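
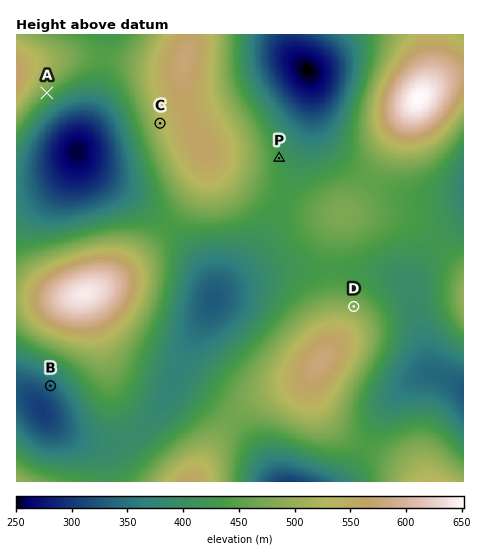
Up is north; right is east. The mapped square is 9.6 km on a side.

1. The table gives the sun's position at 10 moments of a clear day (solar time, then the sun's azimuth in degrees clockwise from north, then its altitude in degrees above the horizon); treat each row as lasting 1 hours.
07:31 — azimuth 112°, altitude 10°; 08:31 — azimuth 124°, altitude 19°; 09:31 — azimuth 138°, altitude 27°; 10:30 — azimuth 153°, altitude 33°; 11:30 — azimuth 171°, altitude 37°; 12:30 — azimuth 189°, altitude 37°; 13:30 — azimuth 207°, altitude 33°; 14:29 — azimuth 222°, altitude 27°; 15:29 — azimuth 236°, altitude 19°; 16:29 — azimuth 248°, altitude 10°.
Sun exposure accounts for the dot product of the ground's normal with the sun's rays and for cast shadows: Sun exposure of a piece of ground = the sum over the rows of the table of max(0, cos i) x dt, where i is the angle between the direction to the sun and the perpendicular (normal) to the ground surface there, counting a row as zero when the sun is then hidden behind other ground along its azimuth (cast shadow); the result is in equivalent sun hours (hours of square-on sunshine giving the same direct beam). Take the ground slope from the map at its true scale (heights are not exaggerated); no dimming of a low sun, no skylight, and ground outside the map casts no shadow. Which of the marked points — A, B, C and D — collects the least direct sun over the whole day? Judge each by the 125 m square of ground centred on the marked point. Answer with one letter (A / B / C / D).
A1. D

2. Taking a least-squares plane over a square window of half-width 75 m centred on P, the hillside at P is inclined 5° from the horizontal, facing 74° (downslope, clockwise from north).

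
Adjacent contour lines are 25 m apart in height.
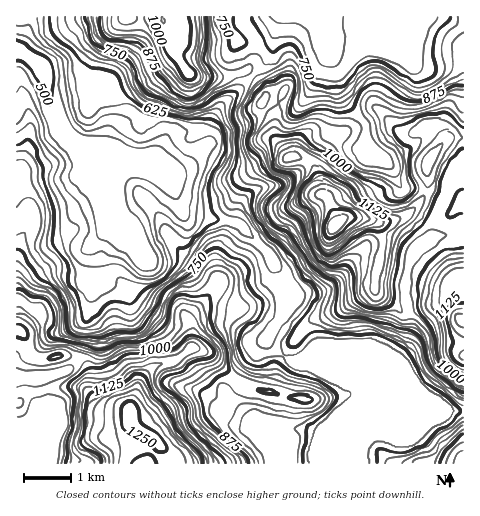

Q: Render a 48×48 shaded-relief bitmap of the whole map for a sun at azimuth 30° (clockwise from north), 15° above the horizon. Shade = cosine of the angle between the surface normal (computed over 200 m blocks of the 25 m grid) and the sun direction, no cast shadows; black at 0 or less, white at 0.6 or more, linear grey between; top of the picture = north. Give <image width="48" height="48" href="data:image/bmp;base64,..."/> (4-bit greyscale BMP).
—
<image width="48" height="48" href="data:image/bmp;base64,Qk32BAAAAAAAAHYAAAAoAAAAMAAAADAAAAABAAQAAAAAAIAEAAATCwAAEwsAABAAAAAAAAAAAAAAABEREQAiIiIAMzMzAERERABVVVUAZmZmAHd3dwCIiIgAmZmZAKqqqgC7u7sAzMzMAN3d3QDu7u4A////AGZmUyAANnd2ec7t3tyXZ4dmZmZXq7qHd2ZmUxABRmdmi+/+7suXZ4d2ZmZ5qqmHd2ZmVDIkVVZovv/+7LmGZ4d2ZmZ4d4iIiGZmZTNWVVeL3/7tuph2Z3ZmZmZ3Zmd5mVZmZBJVVWis3dzKh3ZVRERGZmZmZmZ4iGZ2YxNVVnm93LunZmQyIiI1ZmZmZmZnZndmUhR3eKve7duGdkIiNEVnd2ZmZmZlIIdmQiaaq7ze7bhmZURWeavLl3ZmZmZBAIh3ZWm7uqzMp2VWVXmqvN7bh2ZmZmQAAGVVZ4q7qaynM0REWc3LzcuXdmZmZlAAAERERXm7mbuWVEMkjNy6uYd2ZmZmZjAAAFV4eKzcq8y6p1NYvcqZhmZmZmZmZBAAA1es3//9ze3MqHi93KiHVVZmZmZlIQABRWi87//93/26iKzu2nZ2ZmVUMzMgAAACM5upvv26vcqYZpzcp1VmZ2UxAAAAAAABIsyYvLqIq6d2RYqpdlVnd3UxAAAAARABNbqazLl4mod1R6qYdneId3ZUIAAANTEjaaq97rh4mHdlerqXd5qph2ZUMQAUd0RFec3v/qh3d3iIq7qHeKupdkMiIRJYl1VWd93d24d3d5u6q6l3iaqYdRAAASR5l1VmZru7qYh3ibuoiZd5u6mYYgAAATVoh2Z3d6qqqqmIm7l1VneKzKqXMAAAAkVoiHd4mqqrupiJqodSNXeKu7qEAAAAEkVoh3d4qpmZmHeJmHUxR4iaq7lAAAAAEkRXhmZ4iYd4iHeIh2Qjepibu5QAAAABIyI2ZVZmd3eImIiIdlQ2qoeJmEAAAAAEVDJHdVVmVneZmImHZkNYqXZlVBAAAAAWmZrMuGZmVXiaqZmHZURpl2VDMhEkMAAnrO/+y5d3ZXirqZmHZUaZh1RDMyRnYxJYre7LuodndniqqZh3ZWmpdlVDIiNVQ0ab3uy6p1Vnd3iZmId2ZomXdmVUQzIAAEi9//3MlBNnd4iZiHd2Z4h3ZVVWZTIAADe+/+y6cyRnd5mqmYd3dmZmVEVmZCAAE2ne7biGQkZ2Z5qruYdmZURVREVmQQACeb3tuYdkEld3Z5mrqGVVQzRERVZkIAE2rNy6h2ZBE1Z3d4mqhTI0Q0VVVVVCACRovLqYh3YyRmZ4mnmpcyJERVVTIAIhABRpvMuqqYU0iZiJu3mpUyRURUMQAAAREiNYm7u7unNIq7u6u3moUzVlRCAAAAASNFVniKu8uWV6vNy7qomXQ0ZmZAAAAAEiJFd4d5u8qGerzNy7uomXQ0Z3YwAAAANENFeZmru6mHmr3cuqqpqWQ1ZlQQAQAEiZdmeqvMuph4m93KiIiKl0M0RCEAEQBJzcqHiarMqId4rNyYZlZpdCEjIAAAAAN5q6mIiImrl3Z3m6l2ZUVVMQASEAAAACV3iZiIiImqh2ZniId2ZVVjIRIiAAAAATZ3mqh2eJmZh2Zmd3dmZmZzQzRDAAASIkZ4rLhliZiYd2ZmZmZmZnd0RERCACI0Q1Z4vLhWmoiIdmZmZnd3d3dw=="/>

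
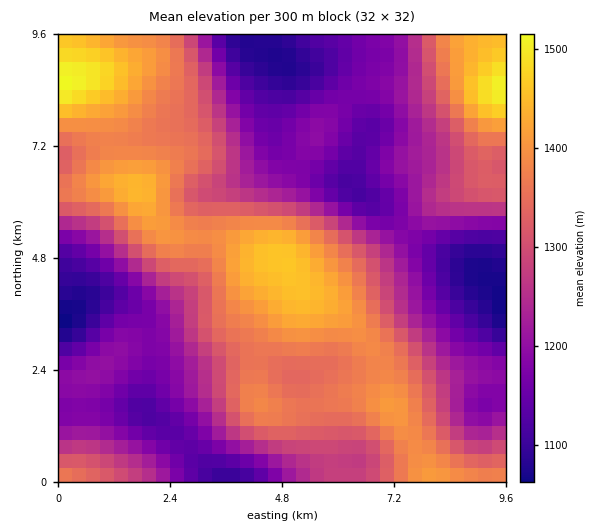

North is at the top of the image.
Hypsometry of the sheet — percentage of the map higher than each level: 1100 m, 95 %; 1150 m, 85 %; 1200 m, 66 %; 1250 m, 56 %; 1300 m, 46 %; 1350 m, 33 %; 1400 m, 14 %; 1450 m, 4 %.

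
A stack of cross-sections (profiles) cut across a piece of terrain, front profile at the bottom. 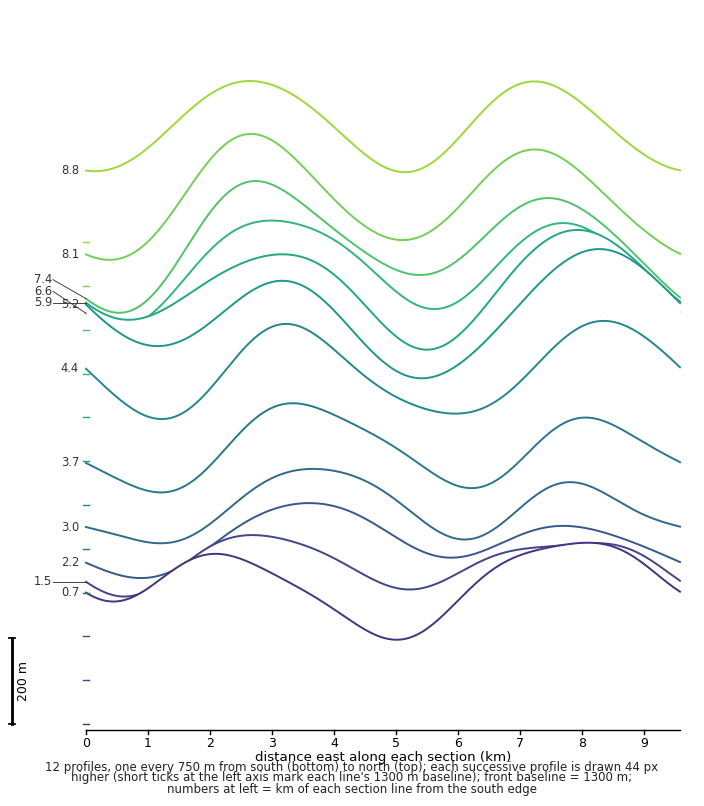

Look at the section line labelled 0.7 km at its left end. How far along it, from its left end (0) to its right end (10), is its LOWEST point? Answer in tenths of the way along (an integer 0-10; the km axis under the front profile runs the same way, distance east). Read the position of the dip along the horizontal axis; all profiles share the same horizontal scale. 5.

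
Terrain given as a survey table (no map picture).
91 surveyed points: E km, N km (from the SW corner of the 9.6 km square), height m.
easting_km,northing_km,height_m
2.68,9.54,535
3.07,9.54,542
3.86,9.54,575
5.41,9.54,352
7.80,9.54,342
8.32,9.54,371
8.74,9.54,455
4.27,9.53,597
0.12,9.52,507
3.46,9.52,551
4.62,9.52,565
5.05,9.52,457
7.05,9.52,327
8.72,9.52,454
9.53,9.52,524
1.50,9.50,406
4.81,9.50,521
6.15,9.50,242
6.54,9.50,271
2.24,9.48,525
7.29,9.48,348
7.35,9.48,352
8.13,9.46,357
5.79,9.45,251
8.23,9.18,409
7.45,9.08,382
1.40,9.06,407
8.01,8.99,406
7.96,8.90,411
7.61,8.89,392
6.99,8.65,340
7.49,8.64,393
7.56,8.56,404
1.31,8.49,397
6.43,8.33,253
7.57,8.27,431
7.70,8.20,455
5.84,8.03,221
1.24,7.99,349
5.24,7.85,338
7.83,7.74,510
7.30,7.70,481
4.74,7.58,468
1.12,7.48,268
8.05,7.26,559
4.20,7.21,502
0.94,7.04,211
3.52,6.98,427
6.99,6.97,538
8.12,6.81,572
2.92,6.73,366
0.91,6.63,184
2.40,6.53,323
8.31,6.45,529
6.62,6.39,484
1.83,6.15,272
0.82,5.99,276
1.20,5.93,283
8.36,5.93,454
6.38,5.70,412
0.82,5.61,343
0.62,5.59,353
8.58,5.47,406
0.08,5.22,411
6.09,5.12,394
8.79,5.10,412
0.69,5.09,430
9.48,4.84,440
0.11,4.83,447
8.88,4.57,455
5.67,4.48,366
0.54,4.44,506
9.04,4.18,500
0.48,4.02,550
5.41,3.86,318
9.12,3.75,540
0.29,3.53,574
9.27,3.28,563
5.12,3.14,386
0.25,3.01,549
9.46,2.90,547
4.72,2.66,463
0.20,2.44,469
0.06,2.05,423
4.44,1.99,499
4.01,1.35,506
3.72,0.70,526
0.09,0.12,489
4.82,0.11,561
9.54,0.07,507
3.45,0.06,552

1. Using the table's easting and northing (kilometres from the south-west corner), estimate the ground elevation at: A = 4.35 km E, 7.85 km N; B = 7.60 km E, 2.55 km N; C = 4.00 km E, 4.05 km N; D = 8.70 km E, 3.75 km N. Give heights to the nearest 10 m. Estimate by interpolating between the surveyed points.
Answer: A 460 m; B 450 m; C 420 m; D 500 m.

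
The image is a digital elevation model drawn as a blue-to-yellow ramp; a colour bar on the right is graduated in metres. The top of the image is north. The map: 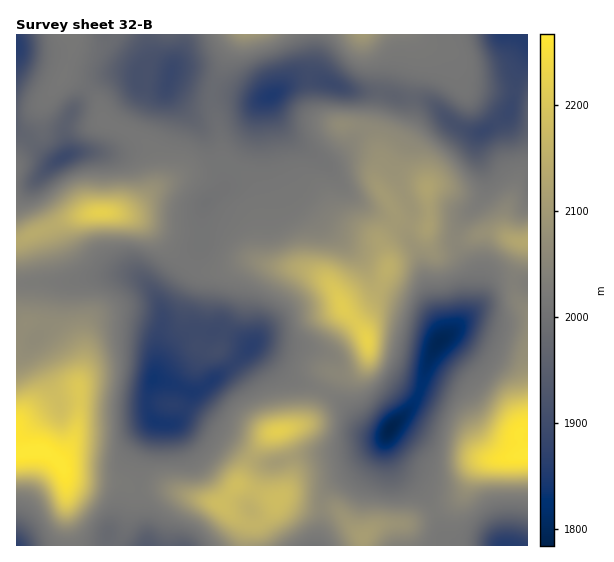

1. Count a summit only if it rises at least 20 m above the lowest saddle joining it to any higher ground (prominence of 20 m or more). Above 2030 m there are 6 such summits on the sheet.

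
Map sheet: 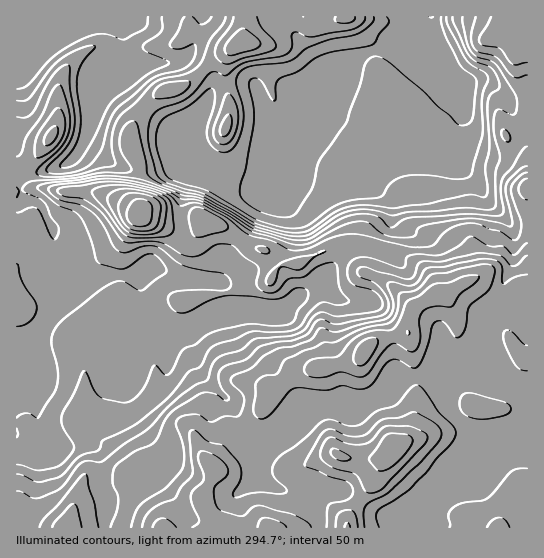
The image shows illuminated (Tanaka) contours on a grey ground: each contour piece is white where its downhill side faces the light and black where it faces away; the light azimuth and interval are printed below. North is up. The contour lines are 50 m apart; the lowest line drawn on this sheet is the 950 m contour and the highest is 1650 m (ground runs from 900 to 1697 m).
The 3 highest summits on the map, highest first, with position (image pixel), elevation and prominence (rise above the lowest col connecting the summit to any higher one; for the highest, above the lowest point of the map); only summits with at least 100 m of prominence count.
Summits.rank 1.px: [394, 447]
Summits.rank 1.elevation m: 1697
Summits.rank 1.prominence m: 797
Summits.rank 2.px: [366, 350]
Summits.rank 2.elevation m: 1626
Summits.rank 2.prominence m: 133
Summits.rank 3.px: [138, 217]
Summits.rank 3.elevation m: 1534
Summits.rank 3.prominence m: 211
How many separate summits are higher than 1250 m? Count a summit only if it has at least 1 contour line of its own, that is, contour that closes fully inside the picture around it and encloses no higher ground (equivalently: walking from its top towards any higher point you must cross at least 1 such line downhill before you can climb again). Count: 7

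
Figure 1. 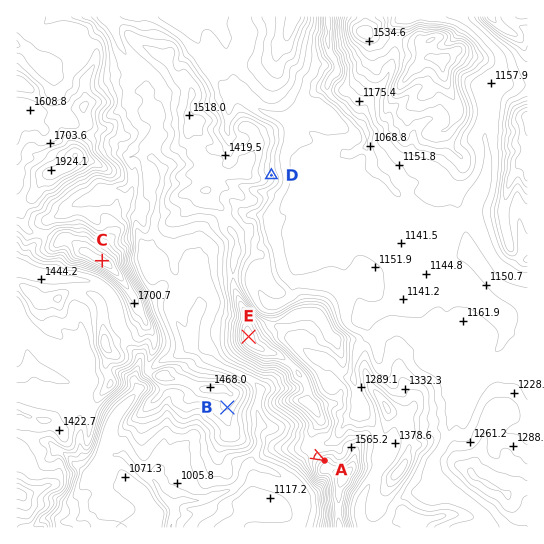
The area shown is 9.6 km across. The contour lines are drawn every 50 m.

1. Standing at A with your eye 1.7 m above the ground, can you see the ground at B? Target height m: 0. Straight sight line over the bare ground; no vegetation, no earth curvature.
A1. yes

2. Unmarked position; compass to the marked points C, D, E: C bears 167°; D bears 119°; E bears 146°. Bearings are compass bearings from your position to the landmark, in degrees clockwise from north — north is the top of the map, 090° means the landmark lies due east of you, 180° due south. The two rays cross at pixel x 56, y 55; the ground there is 1550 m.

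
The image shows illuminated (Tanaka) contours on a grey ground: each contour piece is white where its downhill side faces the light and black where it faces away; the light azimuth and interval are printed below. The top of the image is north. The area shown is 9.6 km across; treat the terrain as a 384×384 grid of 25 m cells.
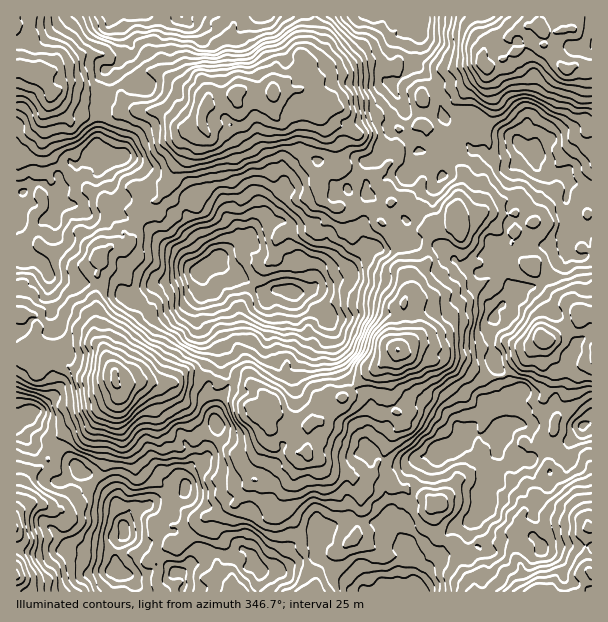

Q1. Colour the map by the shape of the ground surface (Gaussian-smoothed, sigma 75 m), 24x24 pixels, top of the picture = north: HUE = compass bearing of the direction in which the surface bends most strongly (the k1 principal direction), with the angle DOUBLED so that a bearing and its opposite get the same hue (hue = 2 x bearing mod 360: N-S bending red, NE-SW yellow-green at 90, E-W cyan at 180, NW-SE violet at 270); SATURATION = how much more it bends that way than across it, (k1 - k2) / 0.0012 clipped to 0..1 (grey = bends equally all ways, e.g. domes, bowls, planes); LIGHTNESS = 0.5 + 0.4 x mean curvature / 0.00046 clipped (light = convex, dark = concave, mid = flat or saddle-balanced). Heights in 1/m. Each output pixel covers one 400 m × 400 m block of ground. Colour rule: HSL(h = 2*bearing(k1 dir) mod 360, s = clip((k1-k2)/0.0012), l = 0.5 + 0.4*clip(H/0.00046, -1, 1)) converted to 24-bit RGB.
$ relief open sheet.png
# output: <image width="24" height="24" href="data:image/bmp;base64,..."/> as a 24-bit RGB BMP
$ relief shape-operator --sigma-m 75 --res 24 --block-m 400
<image width="24" height="24" href="data:image/bmp;base64,Qk32BgAAAAAAADYAAAAoAAAAGAAAABgAAAABABgAAAAAAMAGAAATCwAAEwsAAAAAAAAAAAAAvPfgZG3SeH8kGVgXKQoO28sWYEIUMa+pfdR7tc48Dy8OdGMe685fehQWbTsmQlkcUiIxJp58kdyaO0CtTakzcdedyybk+HyT2qgQPyYawkVBM1S4ACP+34e37XuzEFYum8UZOg4ZiEgnKtQ7mrQr6IGmQ5a+m7nZSTW7Q6xcMbUvZUsj09hHJFEULxAN4flXiuyJaApiqdaGPalWChgp3sl6hk/C3nfLz1FeRB5aqt+XSc1NID1IeqM238x+dCtreziKe+BKIIxGLy624ZeWiTCzP0ud9vHV/37dfbX/3aeykjh1GgZOEmADL9oh1y3Z2GysXXLKi8Zk2olcLRQyO6pR1c55MUllOGek9NfYLonQFDY9ishIjTvEXHbJ3vHU5blLKxgJuSYv/wBTUS2yZdrCRpAhDSk/y6qSyYCbW0W704eEanXJQsjZpNjOU6PbR9HnwUnD6oGwL1Z/RqmaxYl5HGlFxZhkw0iz6XiELwQVuKYmhdxPgildwHFCDJppLjmP1nN2n3gzk5fZy+zUNpyFWS1k954dFCwHDy0Qwm4xwFnGnjKecI4kfslJMbxykyOC5UeM0kPlw26Av/CNMB9uK5ovNdNyAiRbpzgJ0enANJCQ2Z9srotaHxcx15GA56urFGlTIVc7xLc3G3NgvUCU4ul8BjcfGSgLhZ0Vhje67tPc9ezWI3Wfum7FWuCrAAIz1vXhq9mhFWTA1o2j5W+UJlyce8GJ3LCjdjuqPXh9N61+NVevR7mM5LNVehwkiF3dBK2EKm6U3cG39O3XdXzu19v0ExWeEnX4b+RWv+7ROwp4tMbh5qXy3QJ+tcIpZm4kn3UxPZ1aOVaqjBMWYF8Mvqk31C+Sq93NZVvVEENu1/bGv+bhk57Pd6DMlGD5PSWuuPShdB5pb9SeNopeMA5t/8z0+NPkuNLlsa/khdnqEi6A1QXKwerQJdV9bjPVw89+OEGOLSe9w/29iLd4g0iLpcNnHA0mzGa7zOTBRIzbxFyokJc9EgwnTz2+5PHa9tX0nKrUum9cAQpMWpzw9tXx0rL2D2ZhmePcNRqzZr26vvCehTAzqWYrNm8hHTR7qEpWx+o6Nh4aXS5o4TxYFxE2Emgi/8EioLQSm3833ouHCxg6EC4ku+hgiQtY2db0x82CFAswkpI1/8QyUUIWVa8q07pnCxMpN4gz7GRBQjkJJycMRlIRSMx0Nkyeq8lg9OvXdHG4wHSVvC3BI2djIV8QcNHOyHKJuzEVIQ5HyobX6969rkyloMhzkbEkEykKTkUYtTdC67fYSobMJT1tg5c2FYxhnN7I4bucqmtMgz8jP3qBajSv3O/oGWtTc4srbnfBKITaOJpv7sfP453cxUJGnx05p1OrFEo9JIE83IBjox29gMTVasixKplnSpoIeW4ntRIq7uKLHFlYYK9xoKgwI2xNgUuhWM4sFUdcoNVIj1cYtGU8yklvypCvtlzLO4DKMHuBMIcfcCUgvIM3gtqFJnrMsN+PLHWOlF/g7+zUsYfoM4iula7SQSrYuJxQgXoinDaBPp9sjuTiuE/B1W/H1IZwyZMziSp2V7J9NV6bTInQ3fTWK59yjjVQf+KqZGfoDEha9d/RunJlTUfKe6rDsiq2yJk+u7NWQqEsMsVVKmIyLbakmxI+9FA+o3I9YI1GepJHOqFjNG14j9VU1nd3J7G45aJKG2U+LiGDnuIuwrRjJ146ayc/mCAjmT4wt0Bx0qNfPYETJyUMKCYLh8hF25qn27nUjbHTdH2tlz1wIm4neWMrr74cKPchHrWkiSmAYrlDoIZAztNWKD5hRBonuTl8g7+YsDFv29Jz1bzuCBHhhJLZIrrImNzN67PAsjylw2G6i3XLf3fZmtTYctyxcPLGIDajzDjcOGi9q4dA3UINTncZTSNjTmohfJInIYeF7/PYQbCrJ1auf9bYHy/JnDpo47yboGvkp5zeuaPaQWyyg8PA3O/cO0qfRCBt5lSpfhu30y5v5thfwDNLFBpejbh7eLpurcvwuOWydpa7DyQ0ukI7PijOas/ax/LqYF7e0q3t3aLVxEe7n7V7x857ljmOHiRoIqZv2Bm/qSvB8fTXmnLRGS2RxcfwoMbzSJQxrdCLt3zSnqX8CQvUgsmLZ8e9SKImfHITKxMO3JnA7KLjs77amc/Dw0zaOnq5Lz2meiGJnEvM8e/IxmaueUDXMe85VYUTZrVNJHMwvMRhDCwiLZV21pMuU24bSQ8evY9bIMhdFzs7xNRp2b5csIQ2WxYhoyxSQCNPIyZdgN6BYbPV2Ijp1Mjodmjf45jg"/>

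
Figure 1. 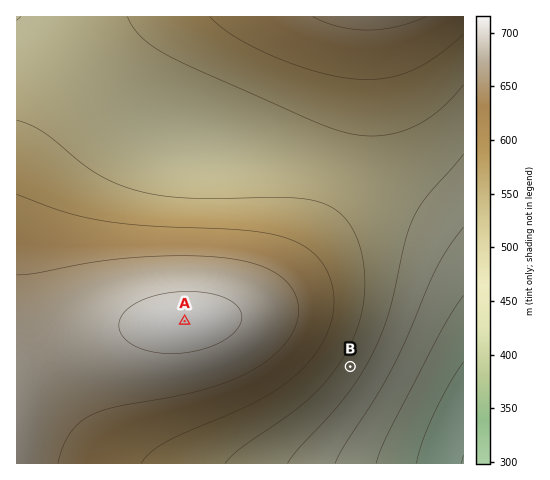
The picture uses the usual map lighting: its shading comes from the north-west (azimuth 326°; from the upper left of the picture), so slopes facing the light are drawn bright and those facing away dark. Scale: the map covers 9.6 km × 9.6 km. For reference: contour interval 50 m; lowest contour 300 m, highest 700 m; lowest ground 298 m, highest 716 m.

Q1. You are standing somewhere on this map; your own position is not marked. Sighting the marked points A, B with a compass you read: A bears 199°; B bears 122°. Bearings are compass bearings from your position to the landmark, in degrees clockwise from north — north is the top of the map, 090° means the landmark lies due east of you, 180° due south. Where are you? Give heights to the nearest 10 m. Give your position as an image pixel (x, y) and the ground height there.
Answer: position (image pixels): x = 201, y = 273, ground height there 680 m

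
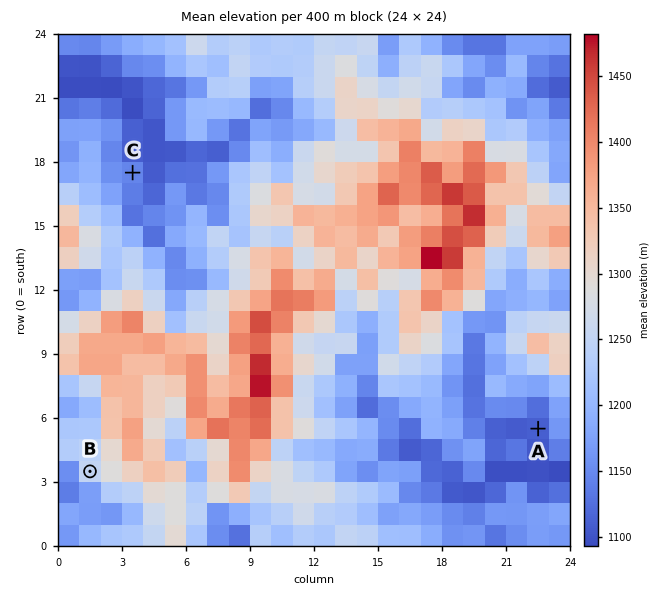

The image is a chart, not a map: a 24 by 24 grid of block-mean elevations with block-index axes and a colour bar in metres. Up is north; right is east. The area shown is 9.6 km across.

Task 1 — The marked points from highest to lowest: B C A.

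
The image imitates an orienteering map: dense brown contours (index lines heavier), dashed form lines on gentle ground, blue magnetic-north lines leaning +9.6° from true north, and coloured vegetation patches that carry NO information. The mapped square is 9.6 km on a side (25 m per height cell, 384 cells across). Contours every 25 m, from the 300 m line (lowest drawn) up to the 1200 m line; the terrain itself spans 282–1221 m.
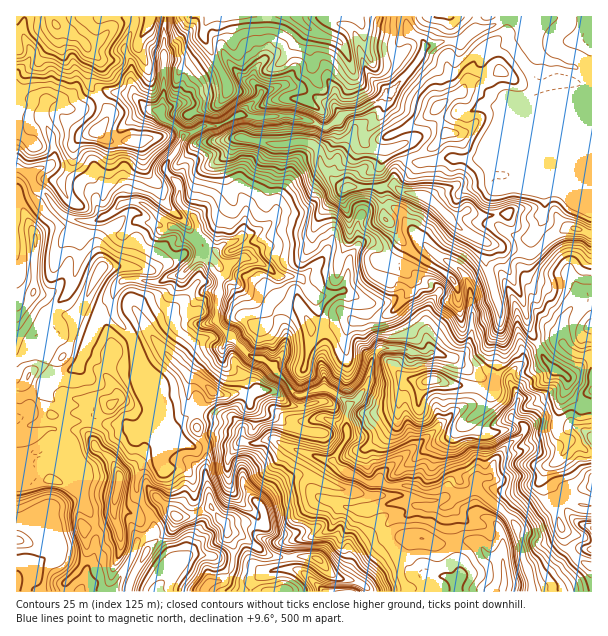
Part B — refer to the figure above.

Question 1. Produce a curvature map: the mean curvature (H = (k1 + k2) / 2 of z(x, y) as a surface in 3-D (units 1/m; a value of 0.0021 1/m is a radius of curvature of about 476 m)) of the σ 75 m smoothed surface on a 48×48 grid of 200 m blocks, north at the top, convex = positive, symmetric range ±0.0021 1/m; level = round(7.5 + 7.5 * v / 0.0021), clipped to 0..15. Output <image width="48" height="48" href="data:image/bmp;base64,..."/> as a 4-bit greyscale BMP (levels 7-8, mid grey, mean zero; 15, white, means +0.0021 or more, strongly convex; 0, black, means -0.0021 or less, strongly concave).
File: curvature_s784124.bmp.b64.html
<image width="48" height="48" href="data:image/bmp;base64,Qk32BAAAAAAAAHYAAAAoAAAAMAAAADAAAAABAAQAAAAAAIAEAAATCwAAEwsAABAAAAAAAAAAAAAAABEREQAiIiIAMzMzAERERABVVVUAZmZmAHd3dwCIiIgAmZmZAKqqqgC7u7sAzMzMAN3d3QDu7u4A////AId7pnheVXiuqWar3GA1z7doiWiZu0V2aYZouHlqlWVaq4U0Uxz8uYZnd2Vnuhd3enZ1WWfD1lVIN6N5mt+WlmZneHaIxwd3vYh1SnXUq0VFWJfnes1nlWaIiXeo1iqKlLh1XWb2R5c0fqlVRCR4hmiqqYqm01iMrGZlf2blk410jZjNWalod3eJh3ZpwDadYmZlikrGhL+526bZVFdWVohmdmiqM2ipanUyZ1nkW7lY5Dr4ZkVWeIeIiFiSWHmnq7p4p3jzbWhqwF2IhVe8yIZURFZYmbt3doi7dlX3diZckNpIl5uUJCpmtmdFRHp2dneWdUjndVZ+oNt1eIY0ika4mGZUaszKd4iHZr2Uhnh5ommWUyQ62pVJmaY1FmWLnHeXZ/dVd3ZahgMxNp2heapjfMitYmeZt3d2iYZWZ3a9aDlkq72gaIxnRcuq2gjJZHeZd3dWh2iJZUm5ZTFiu4ttk2unMUSYaXeHiHu5d2iHdm50zP/wWZt9Z1WLo7iLe4domIjIV3eH/brfgAQGBIp6Z5iLwkZbhahXdmiWZma8lXrIDqB/gHqs/bp5g4qaxXt3Zol3Znu4ZLqAj/CvsK2YqWVXg4jctmd7lXmXWMt3ZtADS8KuoL1TMySIljy2VIZolmmmard4Ywe7CcaLVgAnRoR6pjtkeId3l2mEm2aJ0D3LOLiKmXiIV5lL84pVm6ZomVhXqGdkCcuZaKeKu8plRJhJ8sZlepdXimZql3ifGch4ioaqdo2UOdYq87Z2aHuWWpV8qYmZJqeIilRmVEa5R+VNtJmHZ2x5WMYmVHarVmioiGeUeKmKYvJeaHiYZ1xGdstmilFeU6uTRWe0fJiWfbCMaXdVaF1Vla2qqatVZTNIq3SlfJdqtRWYdplkWF1lhohneJm1SaaIabVnSWeoRXebuYyUOF6FZ5hXlodEhkeYeLc7RFqUV5zbdlfJjHyIdleWdjWFynZnh7gracxEWNllWYZ8+ohjSWNqk4w1mYeWZXpNNNZFfrqq3YaJVJdF3HozJ9KXeYaGVma7M3R72kuDa5eHVrRLlnl3i8GoeGZ2VpbPzMztuoZURVVnd4Srhnh3ilGZdkZoVJqrhn1Vd5p3h3d3d0U0qEhltwtpyUaXZJyGiEt0VldneHd3d3yExzl2uUKlanSKlYuYVkWJlVdnd3d3d5x1upus3eCe7//+7vt4ZqdFmppmd3d3d4hGitpYrLEQB+uJmWA4ppunWrqWd3d3d4ZZdnuXUwv2gAAAAAsziViKp1aod3d3d5dXZWq4IyV6/UO8u+w2MlWIvGZnZ3d3d4ZVZ5VTazlWj+kZuolbqTOZmbt3Z4h3d4dndmiDnCx2fnJVNola1lRIlmuJioiIh2p3hpyTywyGqUadhqZrprlFiGl4uXeHZ4eJabqUxwh3xKlHpoVsW3iTe4iXh3Z3eJSae6g2xweLhph2eHecWmamNlWpd2aYiGiaqXuUygl8d3Z2aLunandFZ4NImGeIiGeadmeVjQyZmZmYm4VWmXZKurhmVnd3eA=="/>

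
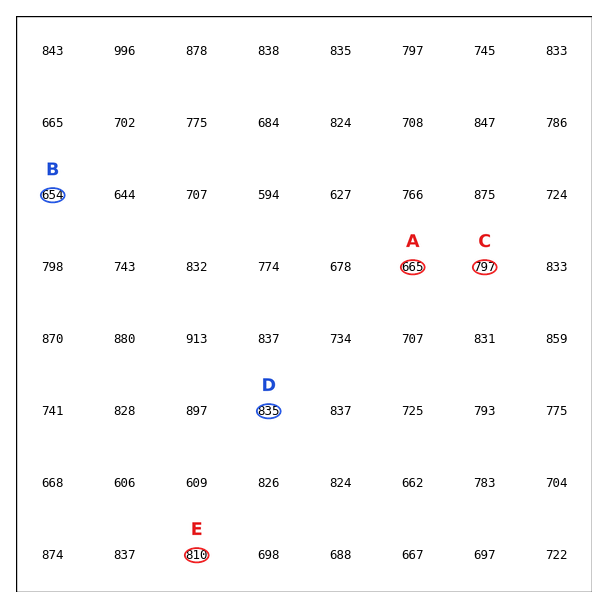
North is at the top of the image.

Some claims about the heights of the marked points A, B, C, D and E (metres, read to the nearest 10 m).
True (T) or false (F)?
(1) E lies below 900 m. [T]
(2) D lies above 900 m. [F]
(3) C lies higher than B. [T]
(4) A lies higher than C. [F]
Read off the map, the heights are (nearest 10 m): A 670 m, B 650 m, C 800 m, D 830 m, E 810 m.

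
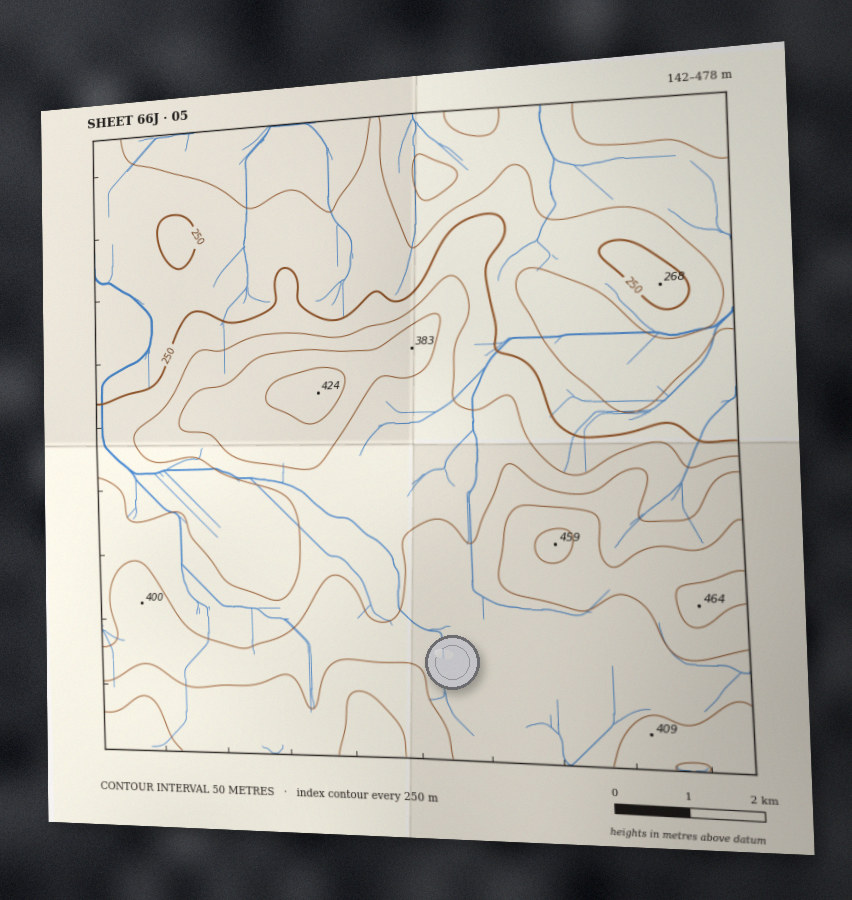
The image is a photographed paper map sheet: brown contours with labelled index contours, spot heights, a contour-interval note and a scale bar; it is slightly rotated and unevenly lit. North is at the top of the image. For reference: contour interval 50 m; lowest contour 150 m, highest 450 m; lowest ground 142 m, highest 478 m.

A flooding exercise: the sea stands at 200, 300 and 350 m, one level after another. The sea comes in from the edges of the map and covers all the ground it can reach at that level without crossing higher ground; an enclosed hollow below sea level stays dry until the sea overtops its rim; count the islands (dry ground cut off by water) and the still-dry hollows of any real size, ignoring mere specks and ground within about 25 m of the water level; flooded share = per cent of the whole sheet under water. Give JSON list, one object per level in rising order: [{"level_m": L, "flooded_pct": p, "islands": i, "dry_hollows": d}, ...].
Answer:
[{"level_m": 200, "flooded_pct": 14, "islands": 0, "dry_hollows": 0}, {"level_m": 300, "flooded_pct": 47, "islands": 0, "dry_hollows": 0}, {"level_m": 350, "flooded_pct": 64, "islands": 1, "dry_hollows": 0}]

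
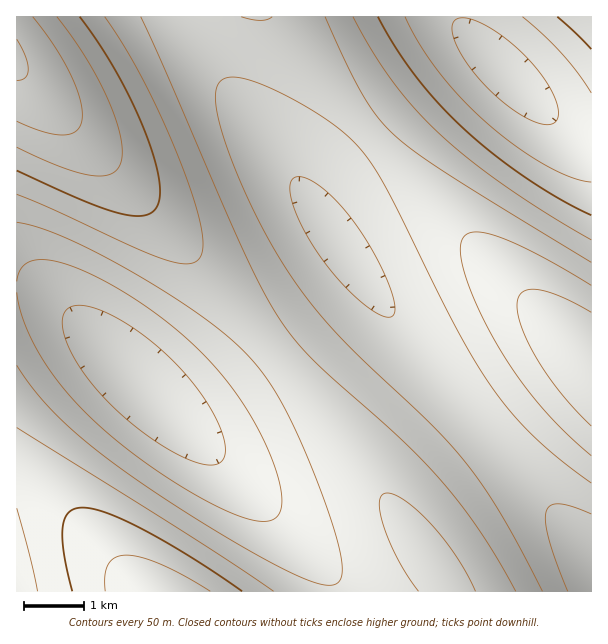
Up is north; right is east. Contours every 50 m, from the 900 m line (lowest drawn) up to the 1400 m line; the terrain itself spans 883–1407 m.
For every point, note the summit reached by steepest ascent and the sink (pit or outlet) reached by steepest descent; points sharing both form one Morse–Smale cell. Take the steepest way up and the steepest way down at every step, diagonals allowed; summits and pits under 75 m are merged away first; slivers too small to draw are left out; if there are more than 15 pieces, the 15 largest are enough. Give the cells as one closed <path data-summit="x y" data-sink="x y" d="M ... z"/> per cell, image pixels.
<path data-summit="17 60" data-sink="591 575" d="M270 16l-253 0-1 52 132 136 105 120 102 131 81 114 13 23 142 0 1-38-81-90-61-74-68-87-66-93-3-15 6-10 51-51z"/><path data-summit="17 60" data-sink="141 383" d="M17 68l-1 219 17 2 14 6 39 33 114 111 100 101 30 35 6 17 111 0 1-4-3-6-78-111-59-78-55-69-105-120z"/><path data-summit="158 591" data-sink="141 383" d="M26 288l-10 0 0 177 16 5 22 22 48 57 39 43 195-1-4-12-14-19-118-121-137-132-16-12z"/><path data-summit="591 368" data-sink="591 575" d="M371 134l-17 14-35 37-6 10 3 15 66 93 68 87 61 74 80 89 1-190-136-136z"/><path data-summit="591 368" data-sink="506 72" d="M485 52l-11 0-16 9-88 73 86 93 135 135 1-222-17-4-14-9z"/><path data-summit="17 60" data-sink="506 72" d="M461 16l-190 1 63 76 32 36 6 4 33-30 53-42 16-9 12-1-17-16z"/><path data-summit="591 17" data-sink="506 72" d="M591 16l-129 0 0 4 7 15 92 92 14 9 16 3z"/><path data-summit="158 591" data-sink="506 72" d="M23 466l-7 1 0 124 124 1-86-100-22-22z"/>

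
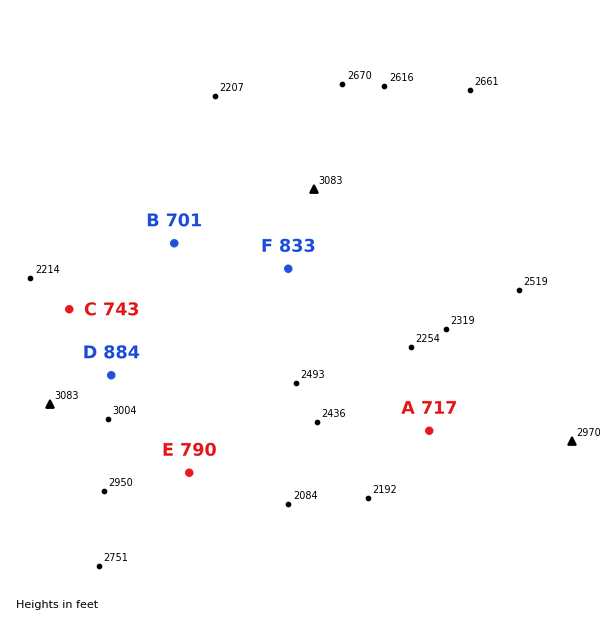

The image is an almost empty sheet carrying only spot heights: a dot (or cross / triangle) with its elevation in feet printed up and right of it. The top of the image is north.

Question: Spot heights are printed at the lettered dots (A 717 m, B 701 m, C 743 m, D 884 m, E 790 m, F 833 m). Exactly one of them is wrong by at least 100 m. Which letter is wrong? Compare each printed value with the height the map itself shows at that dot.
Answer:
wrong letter B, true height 826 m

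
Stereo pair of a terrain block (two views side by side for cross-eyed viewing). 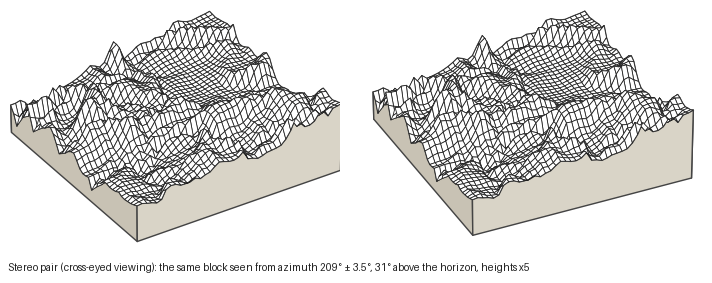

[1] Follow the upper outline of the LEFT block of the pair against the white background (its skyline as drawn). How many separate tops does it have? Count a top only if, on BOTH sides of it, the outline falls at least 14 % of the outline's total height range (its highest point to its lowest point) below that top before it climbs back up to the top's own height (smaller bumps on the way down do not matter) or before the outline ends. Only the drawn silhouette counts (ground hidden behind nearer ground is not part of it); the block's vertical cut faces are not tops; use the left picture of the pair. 2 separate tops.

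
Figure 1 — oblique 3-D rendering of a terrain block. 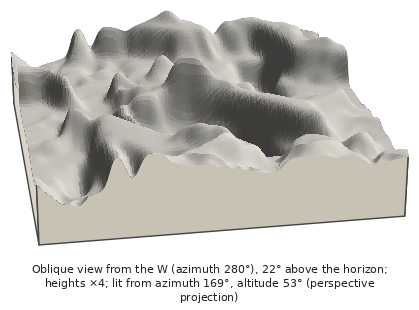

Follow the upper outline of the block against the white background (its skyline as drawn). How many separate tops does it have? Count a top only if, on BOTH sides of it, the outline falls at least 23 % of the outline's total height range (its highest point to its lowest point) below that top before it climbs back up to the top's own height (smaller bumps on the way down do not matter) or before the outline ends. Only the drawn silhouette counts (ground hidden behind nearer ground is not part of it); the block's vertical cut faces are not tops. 1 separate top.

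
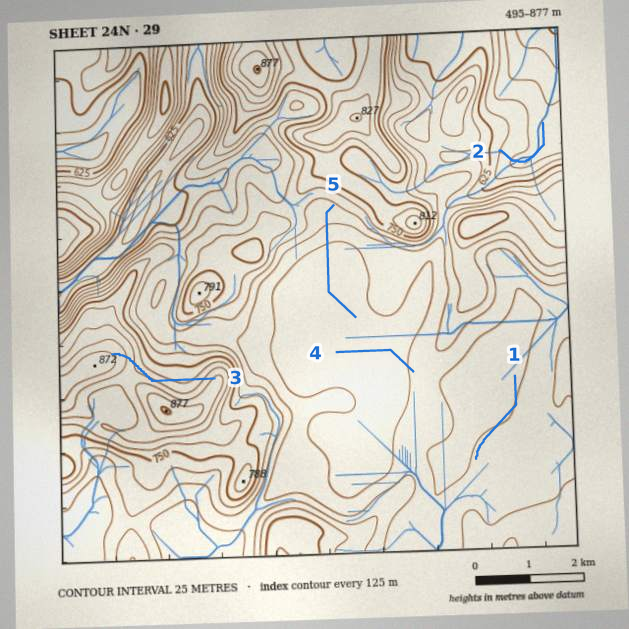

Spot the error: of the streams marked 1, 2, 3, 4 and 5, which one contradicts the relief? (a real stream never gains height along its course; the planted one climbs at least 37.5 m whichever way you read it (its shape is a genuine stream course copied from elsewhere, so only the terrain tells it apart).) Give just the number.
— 3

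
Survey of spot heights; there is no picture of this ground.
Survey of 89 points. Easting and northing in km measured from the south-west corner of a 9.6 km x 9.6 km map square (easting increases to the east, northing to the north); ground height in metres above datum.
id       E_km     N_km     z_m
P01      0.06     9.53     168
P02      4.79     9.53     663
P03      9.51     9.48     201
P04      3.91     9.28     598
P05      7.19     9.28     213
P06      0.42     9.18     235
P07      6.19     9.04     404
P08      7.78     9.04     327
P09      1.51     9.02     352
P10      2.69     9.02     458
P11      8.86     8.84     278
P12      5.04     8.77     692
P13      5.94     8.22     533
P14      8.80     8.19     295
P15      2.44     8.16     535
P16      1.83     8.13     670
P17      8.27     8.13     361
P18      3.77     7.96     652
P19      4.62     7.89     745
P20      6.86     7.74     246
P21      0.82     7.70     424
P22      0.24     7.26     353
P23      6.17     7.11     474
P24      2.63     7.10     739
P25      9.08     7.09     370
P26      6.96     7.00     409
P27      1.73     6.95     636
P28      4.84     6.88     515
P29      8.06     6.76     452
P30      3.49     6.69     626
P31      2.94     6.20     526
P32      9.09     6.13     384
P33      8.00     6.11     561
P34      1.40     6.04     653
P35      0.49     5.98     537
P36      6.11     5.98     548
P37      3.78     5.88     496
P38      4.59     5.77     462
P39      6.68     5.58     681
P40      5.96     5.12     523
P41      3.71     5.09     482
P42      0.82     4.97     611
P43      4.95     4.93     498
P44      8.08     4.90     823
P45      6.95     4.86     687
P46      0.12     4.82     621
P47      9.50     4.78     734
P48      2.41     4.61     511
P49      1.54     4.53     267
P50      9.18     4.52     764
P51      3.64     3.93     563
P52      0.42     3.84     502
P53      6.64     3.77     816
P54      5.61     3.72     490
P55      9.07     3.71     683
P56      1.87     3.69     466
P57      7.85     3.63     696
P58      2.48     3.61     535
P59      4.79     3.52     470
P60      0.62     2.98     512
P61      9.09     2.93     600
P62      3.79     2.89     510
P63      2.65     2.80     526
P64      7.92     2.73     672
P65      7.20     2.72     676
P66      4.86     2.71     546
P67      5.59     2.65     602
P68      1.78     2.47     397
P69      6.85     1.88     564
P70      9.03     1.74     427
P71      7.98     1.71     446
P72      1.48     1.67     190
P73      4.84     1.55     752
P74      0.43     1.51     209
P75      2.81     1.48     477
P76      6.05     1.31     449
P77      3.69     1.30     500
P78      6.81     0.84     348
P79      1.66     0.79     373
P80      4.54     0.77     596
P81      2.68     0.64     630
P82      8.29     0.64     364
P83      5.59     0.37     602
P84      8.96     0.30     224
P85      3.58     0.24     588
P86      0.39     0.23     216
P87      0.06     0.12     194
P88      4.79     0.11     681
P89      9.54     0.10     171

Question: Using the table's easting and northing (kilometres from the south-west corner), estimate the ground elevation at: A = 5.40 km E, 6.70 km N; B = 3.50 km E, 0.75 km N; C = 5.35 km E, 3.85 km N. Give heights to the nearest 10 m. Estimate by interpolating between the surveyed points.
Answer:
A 450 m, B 550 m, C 470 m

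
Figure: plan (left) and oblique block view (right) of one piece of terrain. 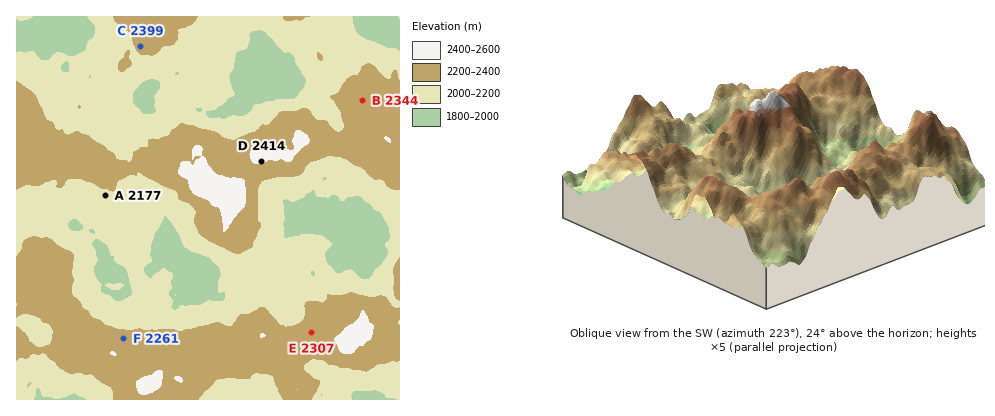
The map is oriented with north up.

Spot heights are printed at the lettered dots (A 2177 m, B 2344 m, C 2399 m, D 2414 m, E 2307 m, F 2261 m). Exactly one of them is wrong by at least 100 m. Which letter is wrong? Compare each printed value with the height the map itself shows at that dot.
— C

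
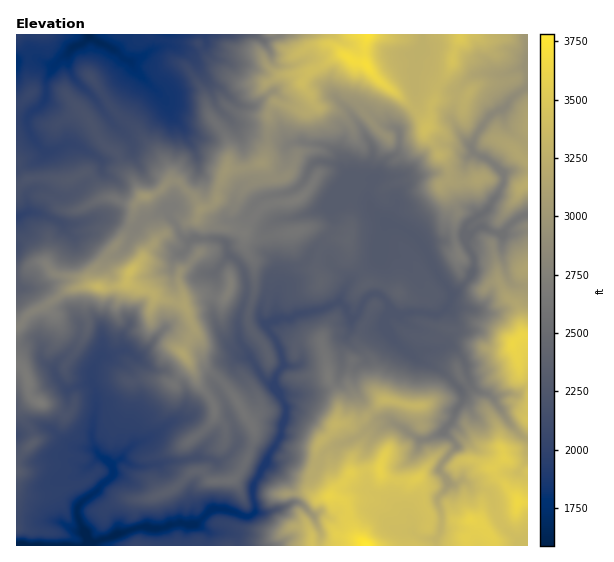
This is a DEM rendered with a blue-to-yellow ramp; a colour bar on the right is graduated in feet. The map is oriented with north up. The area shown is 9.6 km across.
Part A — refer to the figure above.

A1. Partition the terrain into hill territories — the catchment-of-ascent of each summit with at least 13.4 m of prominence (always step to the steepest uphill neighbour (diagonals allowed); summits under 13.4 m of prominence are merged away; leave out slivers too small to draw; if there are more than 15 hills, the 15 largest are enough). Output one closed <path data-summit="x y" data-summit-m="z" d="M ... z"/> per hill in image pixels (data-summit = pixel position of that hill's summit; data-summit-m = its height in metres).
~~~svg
<path data-summit="366 545" data-summit-m="1152" d="M125 350l-14 5-9 0-10 16 0 12 4 9 0 20-3 7-1 21 5 13 15 12 1 8-18 20-16 12-2 11 7 15-10-1-19-9-16 1-22-3-1 26 221 1-1-9-6-4-20 0-12-8-6-1 1-20-2-5 0-8 5-11 11-12 0-9 10 3 5-1 11-10 4-7-2-17-12-30-5-3-17 11-10 10-13 4 9-15 0-11-3-8-15-12-16-3z"/><path data-summit="369 35" data-summit-m="1136" d="M278 34l-73 0 2 10-5 5-9 2-11-4-5 1 18 12 16 28 5 17 22 22 20 10 17 1 11 5 20-1 17 3 14 8 6 14-14-5-14 0-4 5-7 14-10 9-35 9-12 16-12 25-8 5 1 8 13 12 6 15 0 15-10 29 2 6 20-8 8 3 10-6 0-51-8-19-2-14 2-10 10-6 20-2 28-10 12-6 14-15 10-5 10-1-5 12 0 8 4 9 14 14 16 4 11 7 10 13 10-5 33-5 1-12 10-9-12-12-4-23 4-18 8-11-1-9 16-26 14-7 15-16 11-7-1-20-5 0-16 7-23-1-13 4-13 14-5 20 0 9 9 16 10 9-33 0-11 6-21 23-8 3-20 0 6-14 11-8 4-4 0-20-5-4-9 0-15 16-18-28-29-32-10-22-7-2-15 7-12 0-7-6-1-8-8-12 10-2z"/><path data-summit="131 271" data-summit-m="1035" d="M167 210l-22 8-10 11-29-11-12 0-15 5-15 2 7 10 14 2 20 20 0 8 6 10 1 25-5 8-4 13-2 34 10 0 14-5 13 7 27-28 2 0 26 14 12 15 22 3 10-4 12 0-2-6-6-6-6 2-10-7-12-24-1-13 4-14-1-17 14-16-2-12-8-5-25-1-7 3-7-8z"/><path data-summit="226 171" data-summit-m="916" d="M169 45l-16 4-8 6-16 6 6 8 29 30 8 17 8 8 7 15 6 8 4 10 2 12-3 7-20 17-3 12-5 4 0 4 12 20 7 8 7-3 25 1 8 6 8-5 12-24-12-8 1-15 3-5 8-7-4-38-11-22-16-16-5-17-16-28-13-10z"/><path data-summit="146 196" data-summit-m="918" d="M133 66l-22 24-15 10 15 21 16 14 5 8 0 4-18 11-12 3-1 10-32 24-8 2-18-8-12 1-4 5 0 18 11 0 27 12 14-2 15-5 12 0 29 11 10-11 25-9 3-4 3-12 20-17 3-7-2-12-14-29-11-12-8-17z"/><path data-summit="98 287" data-summit-m="1016" d="M38 213l-12 0-10 4 0 99 23 24 2 5 0 14 12 9 4 11 12 11 23-7 0-12 11-19 0-31 4-13 5-8-1-25-6-10 0-8-20-20-14-2-10-13z"/><path data-summit="513 344" data-summit-m="1109" d="M485 227l-7 0-13 10 2 8 6 11 0 13-5 11-16 15-1 6-8 10-4 3-32-1-5 2-12-2-5 4-1 8 8 14 21 16 13-5 13-1 7-4 5 1 10 10 4 8 6 21 4 5 14 4 5 4 9-4 15 0 10-7 0-100-10-1-9-5-6-21 0-25z"/><path data-summit="366 65" data-summit-m="1130" d="M334 34l-55 0-15 7 7 11 1 8 7 6 12 0 15-7 7 2 10 22 29 32 18 28 15-16 12 2 3-8 15-13 1-19-3-18 6-19-20 3-10-2-30-2-8-6-10-4z"/><path data-summit="419 405" data-summit-m="1013" d="M385 326l-8 4-8 7-5 11 1 12-10 9 0 16 2 8 18 24 14 2 24 16 9-10 12 0 9 6 9-10 4-12 7-9-2-9-20-21-26-12-14-11-9-8z"/><path data-summit="505 457" data-summit-m="1088" d="M469 382l-9 7 3 4 0 7-7 9-4 12-8 10 9 9 3 7-15 17-1 7 9 12 5 2 9-4 10 8 16 1 7-11 6-5 16-1 2-2 8-12 0-20-6-2-10-10-23-33-14-4z"/><path data-summit="398 293" data-summit-m="732" d="M390 223l-5 2-4 11-2 21-31 26-9 18 6 6 6 11 6-3 8-16 6-5 10 1 6 6 4 11 7 3 9-2 32 1 12-13 0-9-14-17-18-35-14-11z"/><path data-summit="335 425" data-summit-m="1009" d="M342 361l-3 16-8 9-16 7-32 2-2 2 6 11-2 11-4 9 0 7-13 21-1 5 2 2 8 0 9-5 32 5 3-7 8-7 32-14 14-10 18-2-8-4-15 4-7-6-3-8 0-12-5-12 0-16 2-2-11-2z"/><path data-summit="41 403" data-summit-m="821" d="M37 341l-7 0-14 6 0 86 9 0 12-7 8 0 6 3 15 14 8 4 21 3-3-10 1-21 3-7 0-20-3-7-6-2-20 7-10-11-4-11-12-9 0-14z"/><path data-summit="17 472" data-summit-m="705" d="M17 453l-1 66 23 3 16-1 19 9 9 1-6-15 0-8 35-32 0-11-11-8-14 10-4 0-16-10-6-2-31 7z"/><path data-summit="461 36" data-summit-m="1069" d="M525 34l-102 0-2 15-2 3-6 20 14 5 20 13 10 1 16-16 10-2 23 1 16-7 5 0 1-26z"/>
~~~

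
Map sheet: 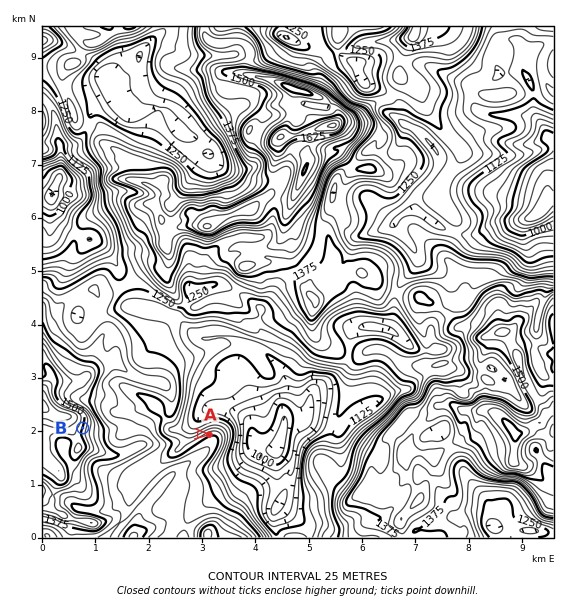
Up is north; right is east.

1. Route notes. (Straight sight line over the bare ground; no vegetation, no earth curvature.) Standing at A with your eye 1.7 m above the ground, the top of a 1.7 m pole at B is in view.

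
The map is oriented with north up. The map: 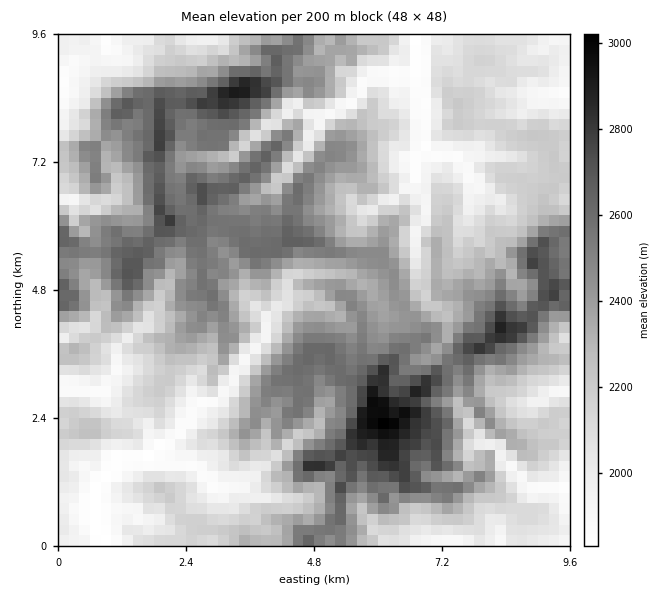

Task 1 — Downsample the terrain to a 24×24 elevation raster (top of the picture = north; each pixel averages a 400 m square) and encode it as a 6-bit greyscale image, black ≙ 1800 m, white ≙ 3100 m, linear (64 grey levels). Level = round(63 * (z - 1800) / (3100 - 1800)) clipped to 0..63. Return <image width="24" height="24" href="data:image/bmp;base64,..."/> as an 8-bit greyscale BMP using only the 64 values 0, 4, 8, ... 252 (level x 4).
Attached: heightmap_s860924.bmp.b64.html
<image width="24" height="24" href="data:image/bmp;base64,Qk12BgAAAAAAADYEAAAoAAAAGAAAABgAAAABAAgAAAAAAEACAAATCwAAEwsAAAABAAAAAAAAAAAAAAEBAQACAgIAAwMDAAQEBAAFBQUABgYGAAcHBwAICAgACQkJAAoKCgALCwsADAwMAA0NDQAODg4ADw8PABAQEAAREREAEhISABMTEwAUFBQAFRUVABYWFgAXFxcAGBgYABkZGQAaGhoAGxsbABwcHAAdHR0AHh4eAB8fHwAgICAAISEhACIiIgAjIyMAJCQkACUlJQAmJiYAJycnACgoKAApKSkAKioqACsrKwAsLCwALS0tAC4uLgAvLy8AMDAwADExMQAyMjIAMzMzADQ0NAA1NTUANjY2ADc3NwA4ODgAOTk5ADo6OgA7OzsAPDw8AD09PQA+Pj4APz8/AEBAQABBQUEAQkJCAENDQwBEREQARUVFAEZGRgBHR0cASEhIAElJSQBKSkoAS0tLAExMTABNTU0ATk5OAE9PTwBQUFAAUVFRAFJSUgBTU1MAVFRUAFVVVQBWVlYAV1dXAFhYWABZWVkAWlpaAFtbWwBcXFwAXV1dAF5eXgBfX18AYGBgAGFhYQBiYmIAY2NjAGRkZABlZWUAZmZmAGdnZwBoaGgAaWlpAGpqagBra2sAbGxsAG1tbQBubm4Ab29vAHBwcABxcXEAcnJyAHNzcwB0dHQAdXV1AHZ2dgB3d3cAeHh4AHl5eQB6enoAe3t7AHx8fAB9fX0Afn5+AH9/fwCAgIAAgYGBAIKCggCDg4MAhISEAIWFhQCGhoYAh4eHAIiIiACJiYkAioqKAIuLiwCMjIwAjY2NAI6OjgCPj48AkJCQAJGRkQCSkpIAk5OTAJSUlACVlZUAlpaWAJeXlwCYmJgAmZmZAJqamgCbm5sAnJycAJ2dnQCenp4An5+fAKCgoAChoaEAoqKiAKOjowCkpKQApaWlAKampgCnp6cAqKioAKmpqQCqqqoAq6urAKysrACtra0Arq6uAK+vrwCwsLAAsbGxALKysgCzs7MAtLS0ALW1tQC2trYAt7e3ALi4uAC5ubkAurq6ALu7uwC8vLwAvb29AL6+vgC/v78AwMDAAMHBwQDCwsIAw8PDAMTExADFxcUAxsbGAMfHxwDIyMgAycnJAMrKygDLy8sAzMzMAM3NzQDOzs4Az8/PANDQ0ADR0dEA0tLSANPT0wDU1NQA1dXVANbW1gDX19cA2NjYANnZ2QDa2toA29vbANzc3ADd3d0A3t7eAN/f3wDg4OAA4eHhAOLi4gDj4+MA5OTkAOXl5QDm5uYA5+fnAOjo6ADp6ekA6urqAOvr6wDs7OwA7e3tAO7u7gDv7+8A8PDwAPHx8QDy8vIA8/PzAPT09AD19fUA9vb2APf39wD4+PgA+fn5APr6+gD7+/sA/Pz8AP39/QD+/v4A////ACAMDCw0PEhIXFhklIyIVDwwJCQwIDAsJBwIEBgoREA4PExYYICMWGxMUFxENDw8JCAIFDRISCwUHChEWHSchJCckIxoVDAUECgUCBQgHBQgLDBgpKisqLywkHxsVBw4JDQwGBgMFCg0WExMhKS4wNC4sHxANFhUQExYRDgkFCRAbGx4YHSo3OTMuIhIbFhMSDw0KDxEKBAgUICEkHCU2NzQqHB0XDgsQBAUFDRMRCw0MICUmISYwLi4vIh8WEw0IERAJCxEVEhcIFSMnJiYoLSMjJSUfHRgVEhQNDxYaGhwXCRgkJiMiIiQgIS0uKR4TFREYFBAZICAaDBEdHR0gHR8dGiMvLicaJxsbIBUcIyQWEQ0TFyAdHRsVGiAmIikqJBsjKh4bJCEbHBIVGRobHxYWGRsfHCgqIyElKyYeJSIhJiIeICAgHxAVFRYXIS0mJR4kJSknJyMmJigoIhkZHAwVEhEVFyUmFRYaHCgqJyUjJCQjHRUOFhENEQsQERcYCxUUGiklKygjHB0lHBQWDQkMEAcLERQSFB8ZHCgiJCEmJRUfHxwZDwUJCQYREhIUGCIbIiwjIB8XJCEQHyAYDAUEBQcLDxMTDBYhJCsoJSYgERoSERsWEggHEREREhMSBxMlKCspKy8tIxANCggSDQYGEhIPCgkIBAsVHSIjJSw0MCUgHQ4HBwQJEhEOCwcFBAcHCRIWFhsgIycfHBUKBwQIDhEQDg0JCAcECQ0QCw0XICMjGhsWEQUHDA8PDQkIA=="/>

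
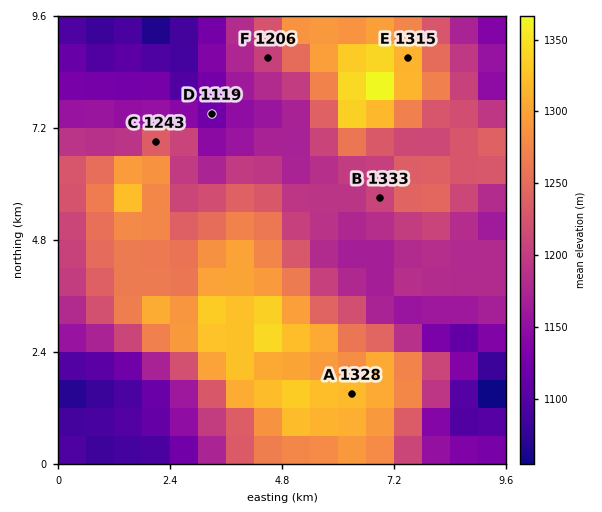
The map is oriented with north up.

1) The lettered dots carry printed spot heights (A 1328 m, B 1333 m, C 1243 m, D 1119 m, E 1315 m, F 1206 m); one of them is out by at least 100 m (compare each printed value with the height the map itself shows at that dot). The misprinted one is B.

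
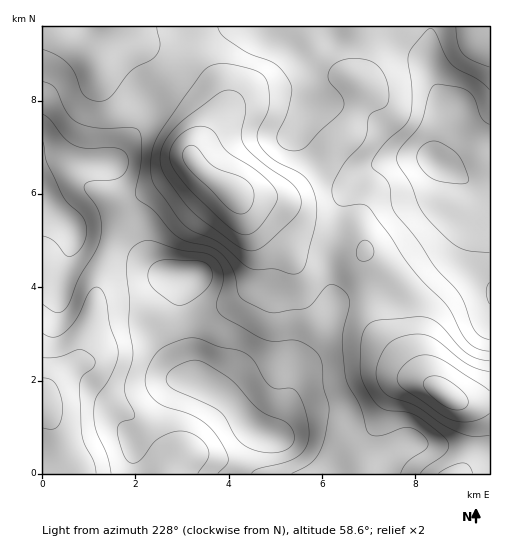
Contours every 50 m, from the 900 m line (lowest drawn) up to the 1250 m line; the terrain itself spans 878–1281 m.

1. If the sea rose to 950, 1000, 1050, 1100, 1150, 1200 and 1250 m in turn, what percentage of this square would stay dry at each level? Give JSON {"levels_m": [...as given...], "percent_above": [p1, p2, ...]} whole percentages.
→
{"levels_m": [950, 1000, 1050, 1100, 1150, 1200, 1250], "percent_above": [95, 89, 77, 55, 31, 14, 3]}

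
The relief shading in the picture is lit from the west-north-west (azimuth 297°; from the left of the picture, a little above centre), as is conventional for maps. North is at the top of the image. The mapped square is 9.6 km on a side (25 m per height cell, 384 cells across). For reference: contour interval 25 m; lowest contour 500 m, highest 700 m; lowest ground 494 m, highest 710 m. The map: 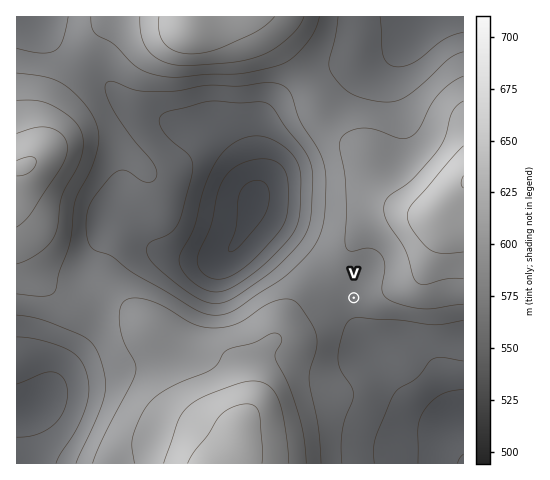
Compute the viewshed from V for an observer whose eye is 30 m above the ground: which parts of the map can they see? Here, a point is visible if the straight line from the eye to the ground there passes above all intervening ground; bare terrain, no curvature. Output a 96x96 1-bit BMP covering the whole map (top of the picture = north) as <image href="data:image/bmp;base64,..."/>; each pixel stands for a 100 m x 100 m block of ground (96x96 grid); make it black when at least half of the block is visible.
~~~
<image width="96" height="96" href="data:image/bmp;base64,Qk2+BAAAAAAAAD4AAAAoAAAAYAAAAGAAAAABAAEAAAAAAIAEAAATCwAAEwsAAAIAAAAAAAAA////AAAAAAAAAAAAAAAH//////8AAAAAAAAH//////8AAAAAAAAP//////8AAAAAAAAP//////8AAAAAAAAf//////8AAAAAAAAf//////8AAAAAAAAf//////8AAAAAAAAf/////wMAAAAAAAAf/////AAAAAAAAAAf////8AAAAAAAAAAf////4AAAAAAAAAA/////4AAAAAAAAAD/////4AAAAAAAAA//////4AAAAAAAAP//////8AAAAAAAA///////+AAAAAAAAf///////AAAAAAAAD///////gAAAAAAAA///////44AAAAAAAP///////8AAAAAAAH///////8AAAAAAAD///////8AAAAAAAA///////8AAAAAAAAH//////8AAAAAAAAA//////8AAAAAAAAA//////8AAAAAAAAA//////8AAAAB4AAB//////wAAAAD8AAB//////AAAAAH+AAB/////8AAAAAH+AAB/////8AAAAAP8AAB/////4AAAAAP8AAB/////wAAAAAf8AAB/////wAAAAA/4AAA/////wAH4AB/4AAAf////gAf/AH/wAAAP////gD/////wAAAH////gD/////gAAAD////gD/////gAAAB////wD/////AAAAA////wD/////AAAAAf///8D/////AAAAAP//////////AAAAAH//////////gAAAAD//////////wAAAAB////z/////4AAAAA////j/////8AAAAA////D/////+AAAAAf//+D/////+AAAAAf//+D//////AAAAAP//8D//////AAAAAP//4D//////gAAAAf//wD//////gAAAAf//gD//////wAAAAf/wAD//////wAAAAf+AAD//////wAAAA/4AAD//////4AAAA/wAAD//////4AAAA/gAAD//////8AAAA/gAAD//////8AAAB/gAAD//////+AAAB/gAAB//////+AAAB/gAAA///////AAAD/gAAAf//////gAAD/wAAAP//////wAAH/gAAAH//////4AAP+AAAAD//////8AAf4AAAAB//////+AA/wAAAAA///////AD/AAAAAA///////wH/AAAAAAf//////8/+AAAAAAP////////+AAAAAAP////////8AAAAAAP////////8AAAAAAP////////8AAAAAAP////////4AAAAAAf////////AAAAAAAf////////AAAAAAAf////////AAAAAAAP////////AAAAAAAP////////AAAAAAAH////////AAAAAAAD////////AAAAAAAD////////AAAAAAAD////////gAAAAAAB////////wAAAAAAB/8//////wAAAAAAA/4P/////4AAAAAAA/wD/////4AAAAAAAfgA/////8AAAAAAAPgAP////8AAAAAAAHAAD////8AAAAAAAGAAA////8AAAAAAAAAAAf///+AAAAAAAAAAAf///+AAAAA="/>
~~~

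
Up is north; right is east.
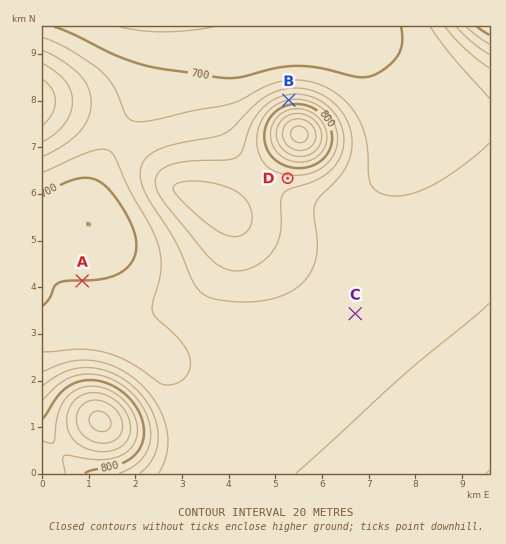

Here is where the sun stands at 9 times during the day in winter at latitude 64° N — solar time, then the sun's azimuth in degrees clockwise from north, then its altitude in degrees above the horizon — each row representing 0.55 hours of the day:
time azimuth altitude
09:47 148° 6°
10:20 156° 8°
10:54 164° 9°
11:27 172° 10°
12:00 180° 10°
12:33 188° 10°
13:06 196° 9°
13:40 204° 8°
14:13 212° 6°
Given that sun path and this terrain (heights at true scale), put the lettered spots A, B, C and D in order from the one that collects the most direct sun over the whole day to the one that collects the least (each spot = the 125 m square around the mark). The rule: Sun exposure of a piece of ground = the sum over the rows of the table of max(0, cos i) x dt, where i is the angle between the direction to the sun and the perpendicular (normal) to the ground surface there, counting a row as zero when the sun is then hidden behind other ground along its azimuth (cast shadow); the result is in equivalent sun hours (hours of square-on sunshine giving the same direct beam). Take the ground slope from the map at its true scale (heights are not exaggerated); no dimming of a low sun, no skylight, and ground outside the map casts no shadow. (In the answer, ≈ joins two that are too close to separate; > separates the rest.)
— D > C ≈ A > B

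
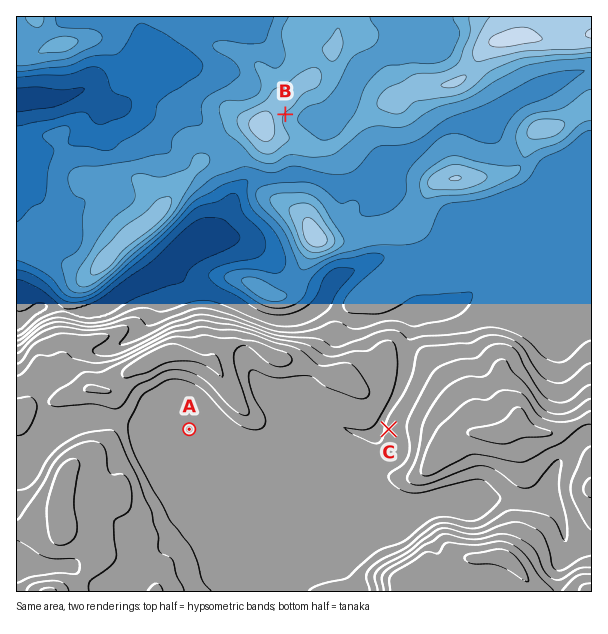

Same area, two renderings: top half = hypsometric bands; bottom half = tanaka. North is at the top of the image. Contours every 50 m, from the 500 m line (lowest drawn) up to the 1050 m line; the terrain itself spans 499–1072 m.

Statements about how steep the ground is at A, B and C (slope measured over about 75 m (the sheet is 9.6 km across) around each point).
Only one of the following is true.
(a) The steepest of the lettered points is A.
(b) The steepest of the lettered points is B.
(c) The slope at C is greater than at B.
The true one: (b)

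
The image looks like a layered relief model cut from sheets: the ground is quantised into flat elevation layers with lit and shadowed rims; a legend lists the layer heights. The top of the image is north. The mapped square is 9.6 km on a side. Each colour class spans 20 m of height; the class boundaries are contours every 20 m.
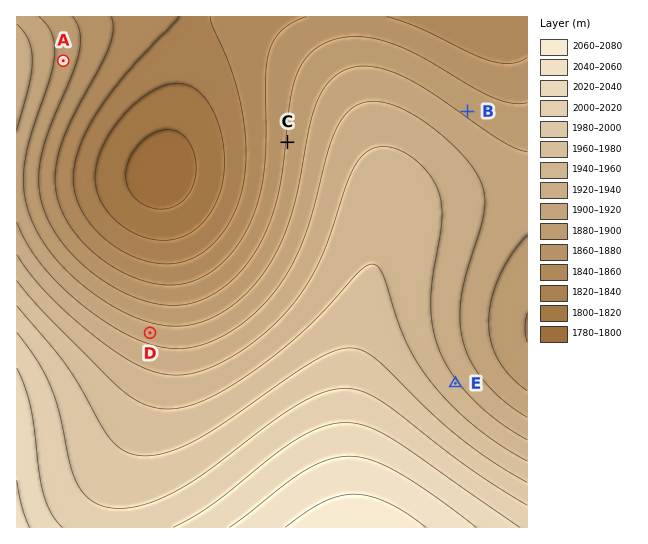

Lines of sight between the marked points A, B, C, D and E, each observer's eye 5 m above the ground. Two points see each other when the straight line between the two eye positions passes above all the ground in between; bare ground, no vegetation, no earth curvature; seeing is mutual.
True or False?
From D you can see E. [False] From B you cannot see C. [True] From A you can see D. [True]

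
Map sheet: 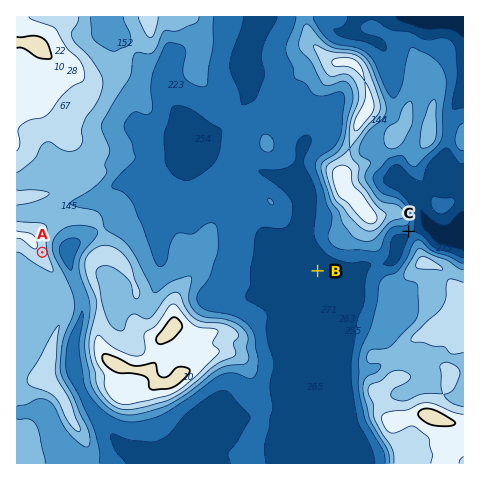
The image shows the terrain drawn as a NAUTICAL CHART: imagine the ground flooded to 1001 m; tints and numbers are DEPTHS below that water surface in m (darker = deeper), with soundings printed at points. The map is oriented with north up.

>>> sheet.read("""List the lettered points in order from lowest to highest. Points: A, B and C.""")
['B', 'C', 'A']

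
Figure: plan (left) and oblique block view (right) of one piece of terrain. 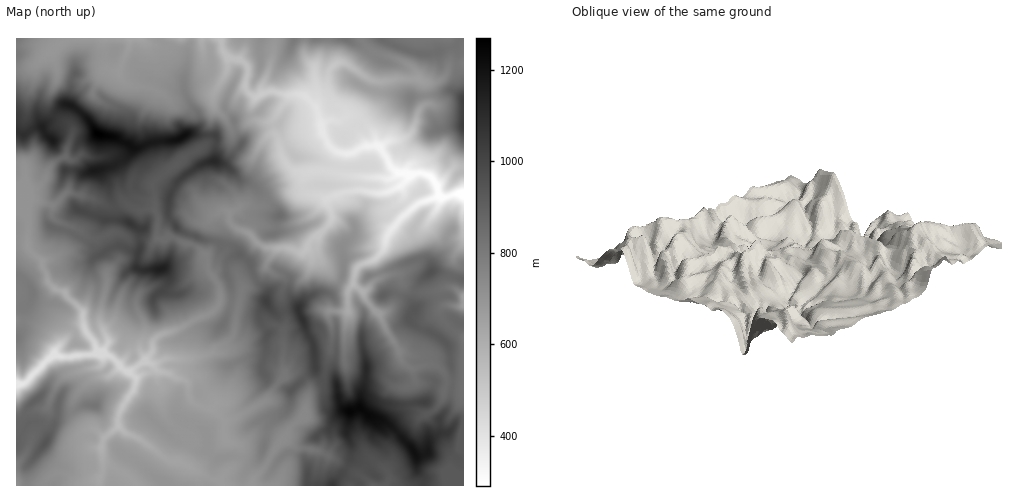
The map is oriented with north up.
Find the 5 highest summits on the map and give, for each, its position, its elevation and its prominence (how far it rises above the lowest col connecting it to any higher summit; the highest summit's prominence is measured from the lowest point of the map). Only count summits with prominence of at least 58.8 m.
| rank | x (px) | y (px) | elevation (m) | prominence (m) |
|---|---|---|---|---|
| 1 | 98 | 134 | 1269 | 978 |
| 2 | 350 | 412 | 1246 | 384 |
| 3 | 53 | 140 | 1168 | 104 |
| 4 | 160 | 270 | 1152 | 193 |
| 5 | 214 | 161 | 1116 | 121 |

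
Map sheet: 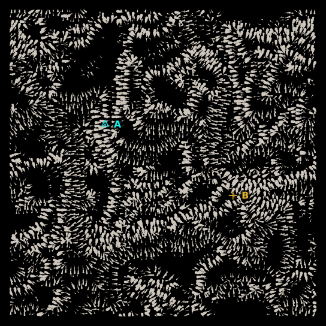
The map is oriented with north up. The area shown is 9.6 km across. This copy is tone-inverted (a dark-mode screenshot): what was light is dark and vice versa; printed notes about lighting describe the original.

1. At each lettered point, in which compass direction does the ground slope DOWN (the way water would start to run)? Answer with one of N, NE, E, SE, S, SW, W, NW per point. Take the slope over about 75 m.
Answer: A E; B SE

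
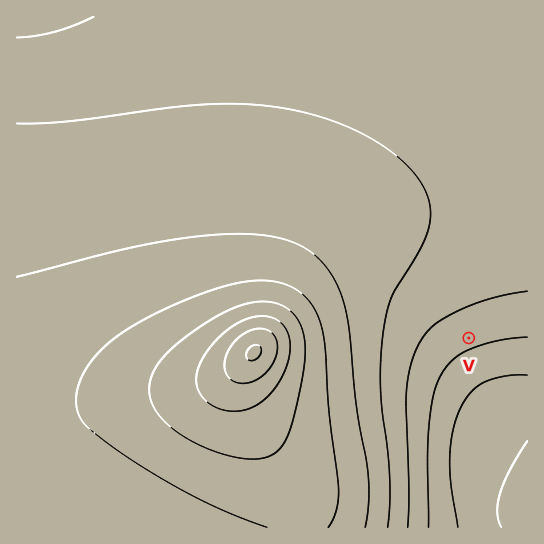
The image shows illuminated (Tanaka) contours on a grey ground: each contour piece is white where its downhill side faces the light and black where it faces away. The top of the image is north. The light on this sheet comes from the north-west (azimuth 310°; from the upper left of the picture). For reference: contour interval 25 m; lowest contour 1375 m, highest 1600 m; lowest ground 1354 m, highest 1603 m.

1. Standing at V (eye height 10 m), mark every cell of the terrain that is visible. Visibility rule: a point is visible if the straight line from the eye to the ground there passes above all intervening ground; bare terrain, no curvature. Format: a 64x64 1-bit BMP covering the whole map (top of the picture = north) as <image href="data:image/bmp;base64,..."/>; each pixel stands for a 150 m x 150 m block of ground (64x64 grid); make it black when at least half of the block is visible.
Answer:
<image width="64" height="64" href="data:image/bmp;base64,Qk0+AgAAAAAAAD4AAAAoAAAAQAAAAEAAAAABAAEAAAAAAAACAAATCwAAEwsAAAIAAAAAAAAA////AAAAAAAAAAAAAB///AAAAAAAP//8AAAAAAA///4AAAAAAH///wAAAAAAf///AAAAAAD///8AAAAAAP///wAAAAAB////AAAAAAH///8AAAAAA////wAAAAAD////AAAAAAf///8AAAAAB////wAAAAAP////AAAAAB////8AAAAAP////wAAAAB/////AAAAAP////8AAAAB/////wAAAAH/////AAAAA/////8AAAAD/////wAAAAH/////AAAAAf////8AAAAB/////wAAAAD/////AAAAAH////8AAAAAP////wAAAAAf////AAAAAAf///8AAAAAAAAP/wAAAAAAAAB/AAAAAAAAAAEAAAAAAAAAAAAAAAAAAAAAAAAAAAAAAAAAAAAAAAAAAAAAAAAAAAAAAAAAAAAAAAAAAAAAAAAAAAAAAAAAAAAAAAAAAAAAAAAAAAAAAAAAAAAAAAAAAAAAAAAAAAAAAAAAAAAAAAAAAAAAAAAAAAAAAAAAAAAAAAAAAAAAAAAAAAAAAAAAAAAAAAAAAAAAAAAAAAAAAAAAAAAAAAAAAAAAAAAAAAAAAAAAAAAAAAAAAAAAAAAAAAAAAAAAAAAAAAAAAAAAAAAAAAAAAAAAAAAAAAAAAAAAAAAAAAAAAAAAAAAAAAAAAAAAAAAAAAAAAAAAAAAAAAAAAA=="/>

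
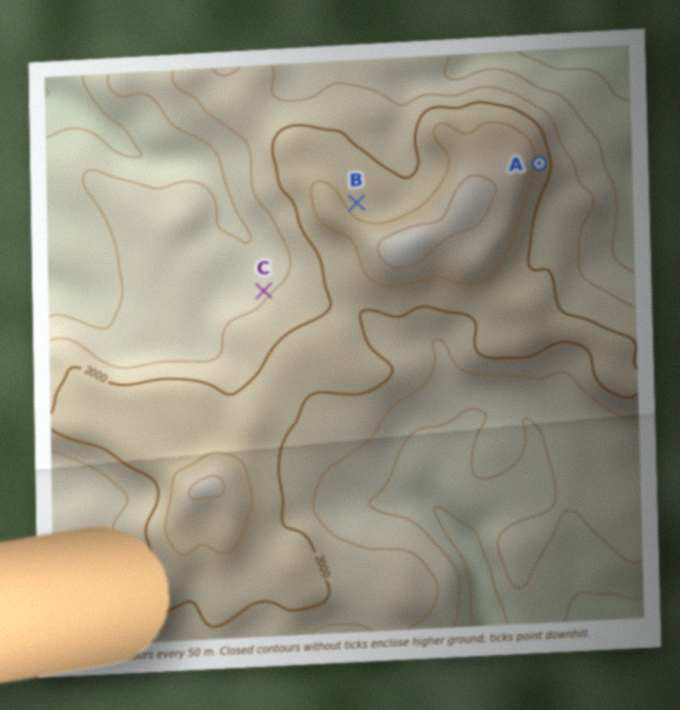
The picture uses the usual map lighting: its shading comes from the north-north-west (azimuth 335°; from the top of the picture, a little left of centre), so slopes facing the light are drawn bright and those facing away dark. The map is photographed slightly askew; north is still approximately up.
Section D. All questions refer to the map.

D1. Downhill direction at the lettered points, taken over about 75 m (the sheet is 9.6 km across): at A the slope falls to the E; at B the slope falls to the NE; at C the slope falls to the NW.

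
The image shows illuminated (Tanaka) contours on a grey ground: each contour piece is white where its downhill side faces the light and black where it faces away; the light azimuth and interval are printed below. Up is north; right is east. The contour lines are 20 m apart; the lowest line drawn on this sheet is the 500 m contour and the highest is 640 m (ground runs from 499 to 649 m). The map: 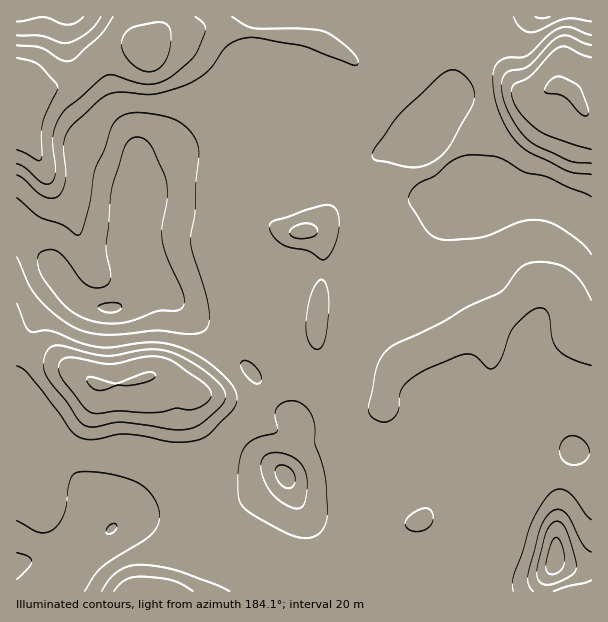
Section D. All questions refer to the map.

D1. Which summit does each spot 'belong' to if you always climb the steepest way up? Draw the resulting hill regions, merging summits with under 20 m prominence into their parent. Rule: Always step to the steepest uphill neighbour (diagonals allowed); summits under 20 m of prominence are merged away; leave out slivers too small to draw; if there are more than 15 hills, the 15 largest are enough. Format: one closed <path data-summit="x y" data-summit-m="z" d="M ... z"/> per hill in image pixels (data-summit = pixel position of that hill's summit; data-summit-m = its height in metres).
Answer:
<path data-summit="426 131" data-summit-m="600" d="M494 16l-93 0-39 39-8 5 7 14 1 15-2 15-14 34-5 4-20 0-9-4-6 39 12 32 0 10-10 12 10 5 6 19 0 15-8 57 2 18 8 13 15 9 15 17 9 4 19 4 4-14 8-14 65-32 9-2 13 1 9-11 20-10 25-21 12 0 12 6 10 11 1 23 4 7 9 7 7-1 0-228-9-4-13-19-12-6-6 1-12 10-10 0-6-4-8-8-8-15-9-27z"/><path data-summit="285 476" data-summit-m="627" d="M270 96l-15 0-19 6-12 0 16 29-2 25-9 32 1 9 10 9 30 18-16 0-8 5-10 11-12 32 0 22 5 14 11 8 24 4 14 6 36 1-38 1-24-6-13 2-22 24-25 38 2 6-7 9-5 10 5 39 0 47 6 12 14 17 23 13-7 33-9 19 236 1 0-47-7-9-22-17 7-15-2-16-13-14-23-8-17-10 11-43 1-20-29-9-15-17-15-9-7-8-3-23 8-57 0-15-6-19-10-5 10-12 0-10-12-32 6-39-6-16-19-18z"/><path data-summit="111 308" data-summit-m="623" d="M135 48l-18 0-12 4-27 27-12 6-50 8 0 255 14 7 26 6 42 24 19 0 32-9 13 0 29 12 21-34 27-30 13-2 24 6 38-1-36-1-14-6-24-4-11-8-5-14 0-22 11-29 5-7 11-10 9-3 10 1-30-18-10-9-1-5 11-45-2-21-12-22-41-49-14-6-15 0-9 5z"/><path data-summit="555 560" data-summit-m="649" d="M549 289l-12 0-6 3-19 18-20 10-9 11-13-1-9 2-60 29-9 8-6 14-2 30-11 43 17 10 23 8 13 14 2 16-7 15 22 17 7 9 2 47 140-1 0-247-7-1-9-7-4-7 0-17-2-9-9-8z"/><path data-summit="17 566" data-summit-m="607" d="M17 349l-1 242 197 1 10-20 7-33-23-13-14-17-6-12 0-47-5-39 5-10 7-9-18-12-14-4-13 0-32 9-19 0-42-24-26-6z"/><path data-summit="542 17" data-summit-m="603" d="M399 16l-72 0-1 8-6 18-21-6-39-2-33-6-54 3-9 3-14 17 6-2 15 0 14 6 39 47 12 0 19-6 20 1 18 12 13 13 6 15 3 3 26 2 5-4 4-9 12-40-1-15-7-14 8-5z"/><path data-summit="69 17" data-summit-m="585" d="M158 16l-141 0-1 76 20-1 30-6 12-6 23-24 16-7 18 0 14 6 9-22z"/>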